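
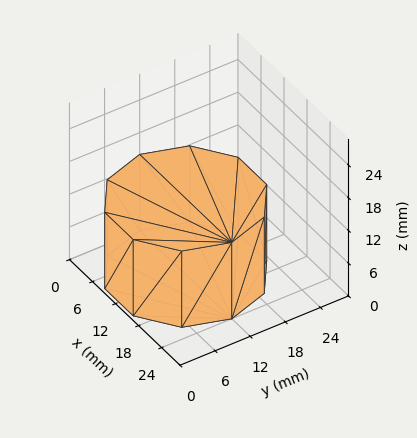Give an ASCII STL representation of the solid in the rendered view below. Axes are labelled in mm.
Reading the render: the shape is a regular 10-sided prism (a cylinder approximated with 10 flat sides), circumscribed radius ≈ 12 mm, height ≈ 14 mm (dimensions read to the nearest mm from the axis ticks). For the STL, each face is triangulated and given an outward normal.

solid part
  facet normal 0.0000 0.0000 -1.0000
    outer loop
      vertex 15.71 23.41 0.00
      vertex 21.71 19.05 0.00
      vertex 24.00 12.00 0.00
    endloop
  endfacet
  facet normal 0.0000 0.0000 -1.0000
    outer loop
      vertex 8.29 23.41 0.00
      vertex 15.71 23.41 0.00
      vertex 24.00 12.00 0.00
    endloop
  endfacet
  facet normal 0.0000 0.0000 -1.0000
    outer loop
      vertex 2.29 19.05 0.00
      vertex 8.29 23.41 0.00
      vertex 24.00 12.00 0.00
    endloop
  endfacet
  facet normal 0.0000 0.0000 -1.0000
    outer loop
      vertex 0.00 12.00 0.00
      vertex 2.29 19.05 0.00
      vertex 24.00 12.00 0.00
    endloop
  endfacet
  facet normal 0.0000 0.0000 -1.0000
    outer loop
      vertex 2.29 4.95 0.00
      vertex 0.00 12.00 0.00
      vertex 24.00 12.00 0.00
    endloop
  endfacet
  facet normal 0.0000 0.0000 -1.0000
    outer loop
      vertex 8.29 0.59 0.00
      vertex 2.29 4.95 0.00
      vertex 24.00 12.00 0.00
    endloop
  endfacet
  facet normal 0.0000 0.0000 -1.0000
    outer loop
      vertex 15.71 0.59 0.00
      vertex 8.29 0.59 0.00
      vertex 24.00 12.00 0.00
    endloop
  endfacet
  facet normal 0.0000 0.0000 -1.0000
    outer loop
      vertex 21.71 4.95 0.00
      vertex 15.71 0.59 0.00
      vertex 24.00 12.00 0.00
    endloop
  endfacet
  facet normal 0.0000 0.0000 1.0000
    outer loop
      vertex 24.00 12.00 14.00
      vertex 21.71 19.05 14.00
      vertex 15.71 23.41 14.00
    endloop
  endfacet
  facet normal 0.0000 0.0000 1.0000
    outer loop
      vertex 24.00 12.00 14.00
      vertex 15.71 23.41 14.00
      vertex 8.29 23.41 14.00
    endloop
  endfacet
  facet normal 0.0000 0.0000 1.0000
    outer loop
      vertex 24.00 12.00 14.00
      vertex 8.29 23.41 14.00
      vertex 2.29 19.05 14.00
    endloop
  endfacet
  facet normal 0.0000 0.0000 1.0000
    outer loop
      vertex 24.00 12.00 14.00
      vertex 2.29 19.05 14.00
      vertex 0.00 12.00 14.00
    endloop
  endfacet
  facet normal 0.0000 0.0000 1.0000
    outer loop
      vertex 24.00 12.00 14.00
      vertex 0.00 12.00 14.00
      vertex 2.29 4.95 14.00
    endloop
  endfacet
  facet normal 0.0000 0.0000 1.0000
    outer loop
      vertex 24.00 12.00 14.00
      vertex 2.29 4.95 14.00
      vertex 8.29 0.59 14.00
    endloop
  endfacet
  facet normal 0.0000 0.0000 1.0000
    outer loop
      vertex 24.00 12.00 14.00
      vertex 8.29 0.59 14.00
      vertex 15.71 0.59 14.00
    endloop
  endfacet
  facet normal 0.0000 0.0000 1.0000
    outer loop
      vertex 24.00 12.00 14.00
      vertex 15.71 0.59 14.00
      vertex 21.71 4.95 14.00
    endloop
  endfacet
  facet normal 0.9511 0.3089 0.0000
    outer loop
      vertex 24.00 12.00 0.00
      vertex 21.71 19.05 0.00
      vertex 21.71 19.05 14.00
    endloop
  endfacet
  facet normal 0.9511 0.3089 0.0000
    outer loop
      vertex 24.00 12.00 0.00
      vertex 21.71 19.05 14.00
      vertex 24.00 12.00 14.00
    endloop
  endfacet
  facet normal 0.5879 0.8090 0.0000
    outer loop
      vertex 21.71 19.05 0.00
      vertex 15.71 23.41 0.00
      vertex 15.71 23.41 14.00
    endloop
  endfacet
  facet normal 0.5879 0.8090 0.0000
    outer loop
      vertex 21.71 19.05 0.00
      vertex 15.71 23.41 14.00
      vertex 21.71 19.05 14.00
    endloop
  endfacet
  facet normal 0.0000 1.0000 0.0000
    outer loop
      vertex 15.71 23.41 0.00
      vertex 8.29 23.41 0.00
      vertex 8.29 23.41 14.00
    endloop
  endfacet
  facet normal 0.0000 1.0000 0.0000
    outer loop
      vertex 15.71 23.41 0.00
      vertex 8.29 23.41 14.00
      vertex 15.71 23.41 14.00
    endloop
  endfacet
  facet normal -0.5879 0.8090 0.0000
    outer loop
      vertex 8.29 23.41 0.00
      vertex 2.29 19.05 0.00
      vertex 2.29 19.05 14.00
    endloop
  endfacet
  facet normal -0.5879 0.8090 0.0000
    outer loop
      vertex 8.29 23.41 0.00
      vertex 2.29 19.05 14.00
      vertex 8.29 23.41 14.00
    endloop
  endfacet
  facet normal -0.9511 0.3089 0.0000
    outer loop
      vertex 2.29 19.05 0.00
      vertex 0.00 12.00 0.00
      vertex 0.00 12.00 14.00
    endloop
  endfacet
  facet normal -0.9511 0.3089 0.0000
    outer loop
      vertex 2.29 19.05 0.00
      vertex 0.00 12.00 14.00
      vertex 2.29 19.05 14.00
    endloop
  endfacet
  facet normal -0.9511 -0.3089 0.0000
    outer loop
      vertex 0.00 12.00 0.00
      vertex 2.29 4.95 0.00
      vertex 2.29 4.95 14.00
    endloop
  endfacet
  facet normal -0.9511 -0.3089 0.0000
    outer loop
      vertex 0.00 12.00 0.00
      vertex 2.29 4.95 14.00
      vertex 0.00 12.00 14.00
    endloop
  endfacet
  facet normal -0.5879 -0.8090 0.0000
    outer loop
      vertex 2.29 4.95 0.00
      vertex 8.29 0.59 0.00
      vertex 8.29 0.59 14.00
    endloop
  endfacet
  facet normal -0.5879 -0.8090 0.0000
    outer loop
      vertex 2.29 4.95 0.00
      vertex 8.29 0.59 14.00
      vertex 2.29 4.95 14.00
    endloop
  endfacet
  facet normal 0.0000 -1.0000 0.0000
    outer loop
      vertex 8.29 0.59 0.00
      vertex 15.71 0.59 0.00
      vertex 15.71 0.59 14.00
    endloop
  endfacet
  facet normal 0.0000 -1.0000 0.0000
    outer loop
      vertex 8.29 0.59 0.00
      vertex 15.71 0.59 14.00
      vertex 8.29 0.59 14.00
    endloop
  endfacet
  facet normal 0.5879 -0.8090 0.0000
    outer loop
      vertex 15.71 0.59 0.00
      vertex 21.71 4.95 0.00
      vertex 21.71 4.95 14.00
    endloop
  endfacet
  facet normal 0.5879 -0.8090 0.0000
    outer loop
      vertex 15.71 0.59 0.00
      vertex 21.71 4.95 14.00
      vertex 15.71 0.59 14.00
    endloop
  endfacet
  facet normal 0.9511 -0.3089 0.0000
    outer loop
      vertex 21.71 4.95 0.00
      vertex 24.00 12.00 0.00
      vertex 24.00 12.00 14.00
    endloop
  endfacet
  facet normal 0.9511 -0.3089 0.0000
    outer loop
      vertex 21.71 4.95 0.00
      vertex 24.00 12.00 14.00
      vertex 21.71 4.95 14.00
    endloop
  endfacet
endsolid part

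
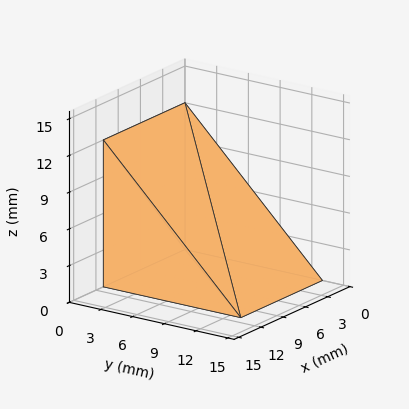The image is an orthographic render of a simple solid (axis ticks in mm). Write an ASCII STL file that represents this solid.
Reading the render: the shape is a wedge (ramp): 11 × 13 mm base, rising to 12 mm along the y=0 edge and sloping linearly to z=0 at y=13 (dimensions read to the nearest mm from the axis ticks). For the STL, each face is triangulated and given an outward normal.

solid part
  facet normal 0.0000 0.0000 -1.0000
    outer loop
      vertex 11.000 13.000 0.000
      vertex 11.000 0.000 0.000
      vertex 0.000 0.000 0.000
    endloop
  endfacet
  facet normal 0.0000 0.0000 -1.0000
    outer loop
      vertex 0.000 13.000 0.000
      vertex 11.000 13.000 0.000
      vertex 0.000 0.000 0.000
    endloop
  endfacet
  facet normal 0.0000 -1.0000 0.0000
    outer loop
      vertex 0.000 0.000 0.000
      vertex 11.000 0.000 0.000
      vertex 11.000 0.000 12.000
    endloop
  endfacet
  facet normal 0.0000 -1.0000 0.0000
    outer loop
      vertex 0.000 0.000 0.000
      vertex 11.000 0.000 12.000
      vertex 0.000 0.000 12.000
    endloop
  endfacet
  facet normal 0.0000 0.6783 0.7348
    outer loop
      vertex 0.000 0.000 12.000
      vertex 11.000 0.000 12.000
      vertex 11.000 13.000 0.000
    endloop
  endfacet
  facet normal 0.0000 0.6783 0.7348
    outer loop
      vertex 0.000 0.000 12.000
      vertex 11.000 13.000 0.000
      vertex 0.000 13.000 0.000
    endloop
  endfacet
  facet normal -1.0000 0.0000 0.0000
    outer loop
      vertex 0.000 0.000 12.000
      vertex 0.000 13.000 0.000
      vertex 0.000 0.000 0.000
    endloop
  endfacet
  facet normal 1.0000 0.0000 0.0000
    outer loop
      vertex 11.000 0.000 0.000
      vertex 11.000 13.000 0.000
      vertex 11.000 0.000 12.000
    endloop
  endfacet
endsolid part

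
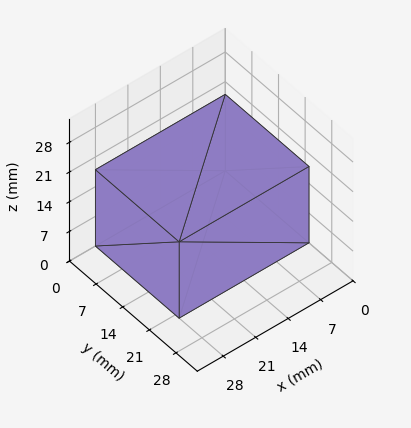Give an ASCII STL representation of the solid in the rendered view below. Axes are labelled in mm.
Reading the render: the shape is a rectangular box, roughly 28 × 22 mm footprint and 18 mm tall (dimensions read to the nearest mm from the axis ticks). For the STL, each face is triangulated and given an outward normal.

solid part
  facet normal 0.0000 0.0000 -1.0000
    outer loop
      vertex 28.0 22.0 0.0
      vertex 28.0 0.0 0.0
      vertex 0.0 0.0 0.0
    endloop
  endfacet
  facet normal 0.0000 0.0000 -1.0000
    outer loop
      vertex 0.0 22.0 0.0
      vertex 28.0 22.0 0.0
      vertex 0.0 0.0 0.0
    endloop
  endfacet
  facet normal 0.0000 0.0000 1.0000
    outer loop
      vertex 0.0 0.0 18.0
      vertex 28.0 0.0 18.0
      vertex 28.0 22.0 18.0
    endloop
  endfacet
  facet normal 0.0000 0.0000 1.0000
    outer loop
      vertex 0.0 0.0 18.0
      vertex 28.0 22.0 18.0
      vertex 0.0 22.0 18.0
    endloop
  endfacet
  facet normal 0.0000 -1.0000 0.0000
    outer loop
      vertex 0.0 0.0 0.0
      vertex 28.0 0.0 0.0
      vertex 28.0 0.0 18.0
    endloop
  endfacet
  facet normal 0.0000 -1.0000 0.0000
    outer loop
      vertex 0.0 0.0 0.0
      vertex 28.0 0.0 18.0
      vertex 0.0 0.0 18.0
    endloop
  endfacet
  facet normal 0.0000 1.0000 0.0000
    outer loop
      vertex 28.0 22.0 18.0
      vertex 28.0 22.0 0.0
      vertex 0.0 22.0 0.0
    endloop
  endfacet
  facet normal 0.0000 1.0000 0.0000
    outer loop
      vertex 0.0 22.0 18.0
      vertex 28.0 22.0 18.0
      vertex 0.0 22.0 0.0
    endloop
  endfacet
  facet normal -1.0000 0.0000 0.0000
    outer loop
      vertex 0.0 22.0 18.0
      vertex 0.0 22.0 0.0
      vertex 0.0 0.0 0.0
    endloop
  endfacet
  facet normal -1.0000 0.0000 0.0000
    outer loop
      vertex 0.0 0.0 18.0
      vertex 0.0 22.0 18.0
      vertex 0.0 0.0 0.0
    endloop
  endfacet
  facet normal 1.0000 0.0000 0.0000
    outer loop
      vertex 28.0 0.0 0.0
      vertex 28.0 22.0 0.0
      vertex 28.0 22.0 18.0
    endloop
  endfacet
  facet normal 1.0000 0.0000 0.0000
    outer loop
      vertex 28.0 0.0 0.0
      vertex 28.0 22.0 18.0
      vertex 28.0 0.0 18.0
    endloop
  endfacet
endsolid part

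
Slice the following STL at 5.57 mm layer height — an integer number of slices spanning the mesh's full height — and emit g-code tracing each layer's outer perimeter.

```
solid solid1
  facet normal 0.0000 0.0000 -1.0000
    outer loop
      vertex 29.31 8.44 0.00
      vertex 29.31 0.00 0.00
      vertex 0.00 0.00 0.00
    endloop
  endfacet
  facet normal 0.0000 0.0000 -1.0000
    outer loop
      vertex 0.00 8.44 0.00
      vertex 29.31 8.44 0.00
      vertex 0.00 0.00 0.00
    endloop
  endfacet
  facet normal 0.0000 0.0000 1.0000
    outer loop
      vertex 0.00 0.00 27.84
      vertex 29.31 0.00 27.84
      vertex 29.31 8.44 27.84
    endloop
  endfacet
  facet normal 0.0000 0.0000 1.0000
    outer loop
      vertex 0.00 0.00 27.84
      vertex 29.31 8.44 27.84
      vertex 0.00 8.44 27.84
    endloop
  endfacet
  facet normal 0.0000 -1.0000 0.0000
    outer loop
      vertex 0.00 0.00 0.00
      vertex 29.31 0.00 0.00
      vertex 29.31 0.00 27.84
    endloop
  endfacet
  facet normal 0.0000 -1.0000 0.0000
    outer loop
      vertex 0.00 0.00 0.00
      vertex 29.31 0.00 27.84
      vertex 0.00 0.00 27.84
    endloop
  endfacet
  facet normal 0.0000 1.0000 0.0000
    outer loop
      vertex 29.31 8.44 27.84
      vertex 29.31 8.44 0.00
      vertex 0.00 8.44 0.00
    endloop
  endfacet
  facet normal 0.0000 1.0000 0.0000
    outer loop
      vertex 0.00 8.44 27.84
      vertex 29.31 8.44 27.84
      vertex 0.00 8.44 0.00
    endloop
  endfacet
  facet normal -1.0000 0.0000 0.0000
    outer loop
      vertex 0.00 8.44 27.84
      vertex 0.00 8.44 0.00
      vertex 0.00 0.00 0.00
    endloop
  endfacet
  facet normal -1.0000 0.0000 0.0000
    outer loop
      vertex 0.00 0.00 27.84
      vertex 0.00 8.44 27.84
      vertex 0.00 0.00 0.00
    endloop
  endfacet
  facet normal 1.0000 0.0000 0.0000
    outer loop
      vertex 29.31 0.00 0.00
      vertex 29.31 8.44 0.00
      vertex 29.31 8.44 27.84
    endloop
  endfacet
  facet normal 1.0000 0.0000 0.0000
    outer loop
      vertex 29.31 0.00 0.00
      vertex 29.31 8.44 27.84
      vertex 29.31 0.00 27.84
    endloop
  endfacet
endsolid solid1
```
; perimeter-only toolpath
G21 ; units = mm
G90 ; absolute positioning
G28 ; home
; layer 1
G0 Z5.57
G0 X0.00 Y0.00
G1 X29.31 Y0.00
G1 X29.31 Y8.44
G1 X0.00 Y8.44
G1 X0.00 Y0.00
; layer 2
G0 Z11.14
G0 X0.00 Y0.00
G1 X29.31 Y0.00
G1 X29.31 Y8.44
G1 X0.00 Y8.44
G1 X0.00 Y0.00
; layer 3
G0 Z16.70
G0 X0.00 Y0.00
G1 X29.31 Y0.00
G1 X29.31 Y8.44
G1 X0.00 Y8.44
G1 X0.00 Y0.00
; layer 4
G0 Z22.27
G0 X0.00 Y0.00
G1 X29.31 Y0.00
G1 X29.31 Y8.44
G1 X0.00 Y8.44
G1 X0.00 Y0.00
; layer 5
G0 Z27.84
G0 X0.00 Y0.00
G1 X29.31 Y0.00
G1 X29.31 Y8.44
G1 X0.00 Y8.44
G1 X0.00 Y0.00
M2 ; end

The solid is a rectangular box, roughly 29.3 × 8.44 mm footprint and 27.8 mm tall. Slicing at Δz = 5.57 mm — 5 equal slices spanning the solid's height, so layer i sits at z = i·h/5 — gives 5 non-empty perimeters. Each is a 4-segment closed polygon; G0 lifts to the layer z and rapids to the start vertex, then G1 traces the edges.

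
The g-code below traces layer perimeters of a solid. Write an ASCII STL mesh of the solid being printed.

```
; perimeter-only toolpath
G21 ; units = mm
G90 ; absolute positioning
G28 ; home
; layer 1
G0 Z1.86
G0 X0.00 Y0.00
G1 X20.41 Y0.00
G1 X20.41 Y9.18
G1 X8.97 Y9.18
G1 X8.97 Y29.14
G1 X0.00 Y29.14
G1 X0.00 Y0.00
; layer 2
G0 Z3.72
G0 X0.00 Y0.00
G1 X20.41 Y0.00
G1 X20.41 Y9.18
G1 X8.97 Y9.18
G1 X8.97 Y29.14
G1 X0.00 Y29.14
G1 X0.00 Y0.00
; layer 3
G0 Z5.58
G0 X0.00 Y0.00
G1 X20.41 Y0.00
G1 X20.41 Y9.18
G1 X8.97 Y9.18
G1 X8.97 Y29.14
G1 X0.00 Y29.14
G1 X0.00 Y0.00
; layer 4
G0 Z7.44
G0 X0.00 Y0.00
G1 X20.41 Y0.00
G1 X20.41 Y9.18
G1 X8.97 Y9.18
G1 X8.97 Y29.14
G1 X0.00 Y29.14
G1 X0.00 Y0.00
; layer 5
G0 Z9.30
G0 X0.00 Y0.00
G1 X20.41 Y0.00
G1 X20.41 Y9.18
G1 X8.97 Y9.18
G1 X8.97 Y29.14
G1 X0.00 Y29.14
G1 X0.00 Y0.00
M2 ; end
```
solid part
  facet normal 0.0000 0.0000 -1.0000
    outer loop
      vertex 20.41 9.18 0.00
      vertex 20.41 0.00 0.00
      vertex 0.00 0.00 0.00
    endloop
  endfacet
  facet normal 0.0000 0.0000 -1.0000
    outer loop
      vertex 8.97 9.18 0.00
      vertex 20.41 9.18 0.00
      vertex 0.00 0.00 0.00
    endloop
  endfacet
  facet normal 0.0000 0.0000 -1.0000
    outer loop
      vertex 8.97 29.14 0.00
      vertex 8.97 9.18 0.00
      vertex 0.00 0.00 0.00
    endloop
  endfacet
  facet normal 0.0000 0.0000 -1.0000
    outer loop
      vertex 0.00 29.14 0.00
      vertex 8.97 29.14 0.00
      vertex 0.00 0.00 0.00
    endloop
  endfacet
  facet normal 0.0000 0.0000 1.0000
    outer loop
      vertex 0.00 0.00 9.30
      vertex 20.41 0.00 9.30
      vertex 20.41 9.18 9.30
    endloop
  endfacet
  facet normal 0.0000 0.0000 1.0000
    outer loop
      vertex 0.00 0.00 9.30
      vertex 20.41 9.18 9.30
      vertex 8.97 9.18 9.30
    endloop
  endfacet
  facet normal 0.0000 0.0000 1.0000
    outer loop
      vertex 0.00 0.00 9.30
      vertex 8.97 9.18 9.30
      vertex 8.97 29.14 9.30
    endloop
  endfacet
  facet normal 0.0000 0.0000 1.0000
    outer loop
      vertex 0.00 0.00 9.30
      vertex 8.97 29.14 9.30
      vertex 0.00 29.14 9.30
    endloop
  endfacet
  facet normal 0.0000 -1.0000 0.0000
    outer loop
      vertex 0.00 0.00 0.00
      vertex 20.41 0.00 0.00
      vertex 20.41 0.00 9.30
    endloop
  endfacet
  facet normal 0.0000 -1.0000 0.0000
    outer loop
      vertex 0.00 0.00 0.00
      vertex 20.41 0.00 9.30
      vertex 0.00 0.00 9.30
    endloop
  endfacet
  facet normal 1.0000 0.0000 0.0000
    outer loop
      vertex 20.41 0.00 0.00
      vertex 20.41 9.18 0.00
      vertex 20.41 9.18 9.30
    endloop
  endfacet
  facet normal 1.0000 0.0000 0.0000
    outer loop
      vertex 20.41 0.00 0.00
      vertex 20.41 9.18 9.30
      vertex 20.41 0.00 9.30
    endloop
  endfacet
  facet normal 0.0000 1.0000 0.0000
    outer loop
      vertex 20.41 9.18 0.00
      vertex 8.97 9.18 0.00
      vertex 8.97 9.18 9.30
    endloop
  endfacet
  facet normal 0.0000 1.0000 0.0000
    outer loop
      vertex 20.41 9.18 0.00
      vertex 8.97 9.18 9.30
      vertex 20.41 9.18 9.30
    endloop
  endfacet
  facet normal 1.0000 0.0000 0.0000
    outer loop
      vertex 8.97 9.18 0.00
      vertex 8.97 29.14 0.00
      vertex 8.97 29.14 9.30
    endloop
  endfacet
  facet normal 1.0000 0.0000 0.0000
    outer loop
      vertex 8.97 9.18 0.00
      vertex 8.97 29.14 9.30
      vertex 8.97 9.18 9.30
    endloop
  endfacet
  facet normal 0.0000 1.0000 0.0000
    outer loop
      vertex 8.97 29.14 0.00
      vertex 0.00 29.14 0.00
      vertex 0.00 29.14 9.30
    endloop
  endfacet
  facet normal 0.0000 1.0000 0.0000
    outer loop
      vertex 8.97 29.14 0.00
      vertex 0.00 29.14 9.30
      vertex 8.97 29.14 9.30
    endloop
  endfacet
  facet normal -1.0000 0.0000 0.0000
    outer loop
      vertex 0.00 29.14 0.00
      vertex 0.00 0.00 0.00
      vertex 0.00 0.00 9.30
    endloop
  endfacet
  facet normal -1.0000 0.0000 0.0000
    outer loop
      vertex 0.00 29.14 0.00
      vertex 0.00 0.00 9.30
      vertex 0.00 29.14 9.30
    endloop
  endfacet
endsolid part

The G0 Z moves step by Δz≈1.86 mm. Every layer's G1 loop is the same polygon, so the solid is a straight extrusion of it from z=0 to z≈9.3. Closing with flat bottom and top caps and triangulating gives 20 facets — an L-shaped prism: outer 20.4 × 29.1 mm, arm thicknesses ≈ 9.18 mm (horizontal) and 8.97 mm (vertical), extruded 9.3 mm in z.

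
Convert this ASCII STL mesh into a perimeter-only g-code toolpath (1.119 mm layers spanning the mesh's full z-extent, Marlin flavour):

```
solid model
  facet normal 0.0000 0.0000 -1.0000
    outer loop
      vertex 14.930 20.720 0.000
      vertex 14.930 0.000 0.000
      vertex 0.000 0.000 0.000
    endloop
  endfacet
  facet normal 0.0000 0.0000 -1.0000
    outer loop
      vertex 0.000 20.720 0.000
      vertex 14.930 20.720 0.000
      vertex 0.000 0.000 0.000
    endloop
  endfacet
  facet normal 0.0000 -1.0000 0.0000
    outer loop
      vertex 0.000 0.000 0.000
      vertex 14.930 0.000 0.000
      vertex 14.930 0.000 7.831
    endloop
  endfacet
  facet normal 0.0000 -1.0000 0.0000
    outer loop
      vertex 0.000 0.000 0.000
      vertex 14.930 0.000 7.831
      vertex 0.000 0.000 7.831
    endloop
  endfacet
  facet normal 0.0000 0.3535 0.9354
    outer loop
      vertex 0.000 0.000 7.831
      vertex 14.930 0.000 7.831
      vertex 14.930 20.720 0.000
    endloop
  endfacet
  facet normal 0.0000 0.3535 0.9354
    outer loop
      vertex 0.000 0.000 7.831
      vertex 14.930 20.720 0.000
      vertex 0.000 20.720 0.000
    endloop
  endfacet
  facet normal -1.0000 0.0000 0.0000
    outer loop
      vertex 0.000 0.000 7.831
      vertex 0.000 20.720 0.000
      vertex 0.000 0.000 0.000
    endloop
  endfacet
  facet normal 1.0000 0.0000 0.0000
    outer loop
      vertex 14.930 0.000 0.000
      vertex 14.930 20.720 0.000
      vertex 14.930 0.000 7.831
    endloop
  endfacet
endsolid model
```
; perimeter-only toolpath
G21 ; units = mm
G90 ; absolute positioning
G28 ; home
; layer 1
G0 Z1.119
G0 X0.000 Y0.000
G1 X14.930 Y0.000
G1 X14.930 Y17.760
G1 X0.000 Y17.760
G1 X0.000 Y0.000
; layer 2
G0 Z2.237
G0 X0.000 Y0.000
G1 X14.930 Y0.000
G1 X14.930 Y14.800
G1 X0.000 Y14.800
G1 X0.000 Y0.000
; layer 3
G0 Z3.356
G0 X0.000 Y0.000
G1 X14.930 Y0.000
G1 X14.930 Y11.840
G1 X0.000 Y11.840
G1 X0.000 Y0.000
; layer 4
G0 Z4.475
G0 X0.000 Y0.000
G1 X14.930 Y0.000
G1 X14.930 Y8.880
G1 X0.000 Y8.880
G1 X0.000 Y0.000
; layer 5
G0 Z5.594
G0 X0.000 Y0.000
G1 X14.930 Y0.000
G1 X14.930 Y5.920
G1 X0.000 Y5.920
G1 X0.000 Y0.000
; layer 6
G0 Z6.712
G0 X0.000 Y0.000
G1 X14.930 Y0.000
G1 X14.930 Y2.960
G1 X0.000 Y2.960
G1 X0.000 Y0.000
M2 ; end

The solid is a wedge (ramp): 14.9 × 20.7 mm base, rising to 7.83 mm along the y=0 edge and sloping linearly to z=0 at y=20.7. Slicing at Δz = 1.119 mm — 7 equal slices spanning the solid's height, so layer i sits at z = i·h/7 — gives 6 non-empty perimeters. Each is a 4-segment closed polygon; G0 lifts to the layer z and rapids to the start vertex, then G1 traces the edges. The cross-section shrinks linearly with z (the slice at the apex is degenerate and omitted).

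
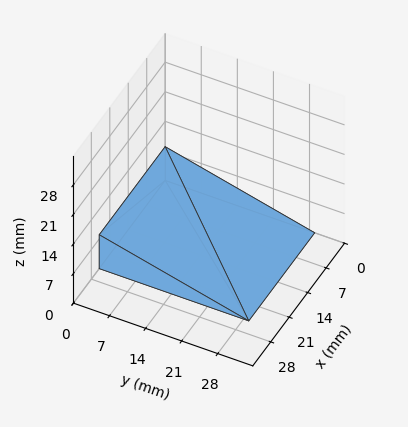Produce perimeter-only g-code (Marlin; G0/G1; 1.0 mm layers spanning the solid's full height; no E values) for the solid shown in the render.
Reading the render: the shape is a wedge (ramp): 25 × 29 mm base, rising to 8 mm along the y=0 edge and sloping linearly to z=0 at y=29 (dimensions read to the nearest mm from the axis ticks). For the g-code, the solid's height is divided into equal slices at the stated Δz and each level perimeter traced with G1 moves after a G0 lift.

; perimeter-only toolpath
G21 ; units = mm
G90 ; absolute positioning
G28 ; home
; layer 1
G0 Z1.0
G0 X0.0 Y0.0
G1 X25.0 Y0.0
G1 X25.0 Y25.4
G1 X0.0 Y25.4
G1 X0.0 Y0.0
; layer 2
G0 Z2.0
G0 X0.0 Y0.0
G1 X25.0 Y0.0
G1 X25.0 Y21.8
G1 X0.0 Y21.8
G1 X0.0 Y0.0
; layer 3
G0 Z3.0
G0 X0.0 Y0.0
G1 X25.0 Y0.0
G1 X25.0 Y18.1
G1 X0.0 Y18.1
G1 X0.0 Y0.0
; layer 4
G0 Z4.0
G0 X0.0 Y0.0
G1 X25.0 Y0.0
G1 X25.0 Y14.5
G1 X0.0 Y14.5
G1 X0.0 Y0.0
; layer 5
G0 Z5.0
G0 X0.0 Y0.0
G1 X25.0 Y0.0
G1 X25.0 Y10.9
G1 X0.0 Y10.9
G1 X0.0 Y0.0
; layer 6
G0 Z6.0
G0 X0.0 Y0.0
G1 X25.0 Y0.0
G1 X25.0 Y7.2
G1 X0.0 Y7.2
G1 X0.0 Y0.0
; layer 7
G0 Z7.0
G0 X0.0 Y0.0
G1 X25.0 Y0.0
G1 X25.0 Y3.6
G1 X0.0 Y3.6
G1 X0.0 Y0.0
M2 ; end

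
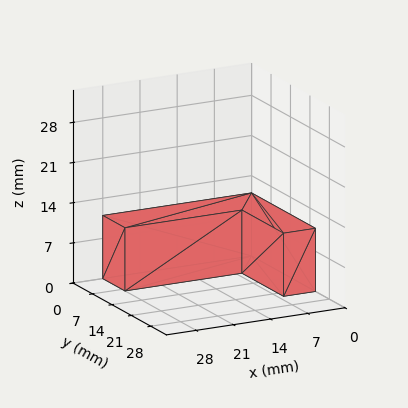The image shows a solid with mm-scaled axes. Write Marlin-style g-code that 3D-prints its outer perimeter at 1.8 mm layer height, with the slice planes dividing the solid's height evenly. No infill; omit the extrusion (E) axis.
Reading the render: the shape is an L-shaped prism: outer 28 × 23 mm, arm thicknesses ≈ 8 mm (horizontal) and 6 mm (vertical), extruded 11 mm in z (dimensions read to the nearest mm from the axis ticks). For the g-code, the solid's height is divided into equal slices at the stated Δz and each level perimeter traced with G1 moves after a G0 lift.

; perimeter-only toolpath
G21 ; units = mm
G90 ; absolute positioning
G28 ; home
; layer 1
G0 Z1.8
G0 X0.0 Y0.0
G1 X28.0 Y0.0
G1 X28.0 Y8.0
G1 X6.0 Y8.0
G1 X6.0 Y23.0
G1 X0.0 Y23.0
G1 X0.0 Y0.0
; layer 2
G0 Z3.7
G0 X0.0 Y0.0
G1 X28.0 Y0.0
G1 X28.0 Y8.0
G1 X6.0 Y8.0
G1 X6.0 Y23.0
G1 X0.0 Y23.0
G1 X0.0 Y0.0
; layer 3
G0 Z5.5
G0 X0.0 Y0.0
G1 X28.0 Y0.0
G1 X28.0 Y8.0
G1 X6.0 Y8.0
G1 X6.0 Y23.0
G1 X0.0 Y23.0
G1 X0.0 Y0.0
; layer 4
G0 Z7.3
G0 X0.0 Y0.0
G1 X28.0 Y0.0
G1 X28.0 Y8.0
G1 X6.0 Y8.0
G1 X6.0 Y23.0
G1 X0.0 Y23.0
G1 X0.0 Y0.0
; layer 5
G0 Z9.2
G0 X0.0 Y0.0
G1 X28.0 Y0.0
G1 X28.0 Y8.0
G1 X6.0 Y8.0
G1 X6.0 Y23.0
G1 X0.0 Y23.0
G1 X0.0 Y0.0
; layer 6
G0 Z11.0
G0 X0.0 Y0.0
G1 X28.0 Y0.0
G1 X28.0 Y8.0
G1 X6.0 Y8.0
G1 X6.0 Y23.0
G1 X0.0 Y23.0
G1 X0.0 Y0.0
M2 ; end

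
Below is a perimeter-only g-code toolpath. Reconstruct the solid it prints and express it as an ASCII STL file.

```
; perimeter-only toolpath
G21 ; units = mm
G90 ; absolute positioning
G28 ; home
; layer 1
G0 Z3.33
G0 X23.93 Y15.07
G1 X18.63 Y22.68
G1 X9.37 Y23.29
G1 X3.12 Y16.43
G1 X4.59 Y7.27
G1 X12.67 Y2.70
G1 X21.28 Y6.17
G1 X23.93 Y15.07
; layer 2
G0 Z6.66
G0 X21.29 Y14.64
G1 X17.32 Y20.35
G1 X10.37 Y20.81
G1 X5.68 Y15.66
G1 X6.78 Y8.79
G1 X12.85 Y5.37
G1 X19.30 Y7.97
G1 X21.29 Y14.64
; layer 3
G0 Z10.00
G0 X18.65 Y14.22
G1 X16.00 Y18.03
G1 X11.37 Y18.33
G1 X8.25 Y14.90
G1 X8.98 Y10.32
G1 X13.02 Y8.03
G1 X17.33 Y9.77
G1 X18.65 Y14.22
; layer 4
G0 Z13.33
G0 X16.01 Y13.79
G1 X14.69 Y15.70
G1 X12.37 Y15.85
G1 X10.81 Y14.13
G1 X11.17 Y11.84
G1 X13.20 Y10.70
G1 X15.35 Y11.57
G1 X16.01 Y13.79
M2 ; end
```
solid part
  facet normal 0.0000 0.0000 -1.0000
    outer loop
      vertex 8.37 25.77 0.00
      vertex 19.95 25.01 0.00
      vertex 26.57 15.49 0.00
    endloop
  endfacet
  facet normal 0.0000 0.0000 -1.0000
    outer loop
      vertex 0.56 17.19 0.00
      vertex 8.37 25.77 0.00
      vertex 26.57 15.49 0.00
    endloop
  endfacet
  facet normal 0.0000 0.0000 -1.0000
    outer loop
      vertex 2.39 5.74 0.00
      vertex 0.56 17.19 0.00
      vertex 26.57 15.49 0.00
    endloop
  endfacet
  facet normal 0.0000 0.0000 -1.0000
    outer loop
      vertex 12.50 0.03 0.00
      vertex 2.39 5.74 0.00
      vertex 26.57 15.49 0.00
    endloop
  endfacet
  facet normal 0.0000 0.0000 -1.0000
    outer loop
      vertex 23.26 4.37 0.00
      vertex 12.50 0.03 0.00
      vertex 26.57 15.49 0.00
    endloop
  endfacet
  facet normal 0.6653 0.4626 0.5860
    outer loop
      vertex 26.57 15.49 0.00
      vertex 19.95 25.01 0.00
      vertex 13.37 13.37 16.66
    endloop
  endfacet
  facet normal 0.0531 0.8086 0.5859
    outer loop
      vertex 19.95 25.01 0.00
      vertex 8.37 25.77 0.00
      vertex 13.37 13.37 16.66
    endloop
  endfacet
  facet normal -0.5993 0.5455 0.5859
    outer loop
      vertex 8.37 25.77 0.00
      vertex 0.56 17.19 0.00
      vertex 13.37 13.37 16.66
    endloop
  endfacet
  facet normal -0.8002 -0.1279 0.5859
    outer loop
      vertex 0.56 17.19 0.00
      vertex 2.39 5.74 0.00
      vertex 13.37 13.37 16.66
    endloop
  endfacet
  facet normal -0.3985 -0.7057 0.5858
    outer loop
      vertex 2.39 5.74 0.00
      vertex 12.50 0.03 0.00
      vertex 13.37 13.37 16.66
    endloop
  endfacet
  facet normal 0.3031 -0.7515 0.5859
    outer loop
      vertex 12.50 0.03 0.00
      vertex 23.26 4.37 0.00
      vertex 13.37 13.37 16.66
    endloop
  endfacet
  facet normal 0.7767 -0.2312 0.5860
    outer loop
      vertex 23.26 4.37 0.00
      vertex 26.57 15.49 0.00
      vertex 13.37 13.37 16.66
    endloop
  endfacet
endsolid part

The G0 Z moves step by Δz≈3.33 mm. The G1 loops shrink linearly with z, so the solid tapers from its base footprint up to z≈16.7. Closing with a flat bottom cap and the tapered top and triangulating gives 12 facets — a regular 7-sided pyramid, base circumscribed radius ≈ 13.4 mm, apex at z ≈ 16.7 mm.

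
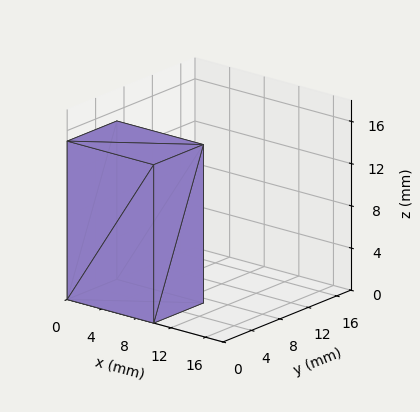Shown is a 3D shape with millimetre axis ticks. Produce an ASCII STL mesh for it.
Reading the render: the shape is a rectangular box, roughly 10 × 7 mm footprint and 15 mm tall (dimensions read to the nearest mm from the axis ticks). For the STL, each face is triangulated and given an outward normal.

solid part
  facet normal 0.0000 0.0000 -1.0000
    outer loop
      vertex 10.00 7.00 0.00
      vertex 10.00 0.00 0.00
      vertex 0.00 0.00 0.00
    endloop
  endfacet
  facet normal 0.0000 0.0000 -1.0000
    outer loop
      vertex 0.00 7.00 0.00
      vertex 10.00 7.00 0.00
      vertex 0.00 0.00 0.00
    endloop
  endfacet
  facet normal 0.0000 0.0000 1.0000
    outer loop
      vertex 0.00 0.00 15.00
      vertex 10.00 0.00 15.00
      vertex 10.00 7.00 15.00
    endloop
  endfacet
  facet normal 0.0000 0.0000 1.0000
    outer loop
      vertex 0.00 0.00 15.00
      vertex 10.00 7.00 15.00
      vertex 0.00 7.00 15.00
    endloop
  endfacet
  facet normal 0.0000 -1.0000 0.0000
    outer loop
      vertex 0.00 0.00 0.00
      vertex 10.00 0.00 0.00
      vertex 10.00 0.00 15.00
    endloop
  endfacet
  facet normal 0.0000 -1.0000 0.0000
    outer loop
      vertex 0.00 0.00 0.00
      vertex 10.00 0.00 15.00
      vertex 0.00 0.00 15.00
    endloop
  endfacet
  facet normal 0.0000 1.0000 0.0000
    outer loop
      vertex 10.00 7.00 15.00
      vertex 10.00 7.00 0.00
      vertex 0.00 7.00 0.00
    endloop
  endfacet
  facet normal 0.0000 1.0000 0.0000
    outer loop
      vertex 0.00 7.00 15.00
      vertex 10.00 7.00 15.00
      vertex 0.00 7.00 0.00
    endloop
  endfacet
  facet normal -1.0000 0.0000 0.0000
    outer loop
      vertex 0.00 7.00 15.00
      vertex 0.00 7.00 0.00
      vertex 0.00 0.00 0.00
    endloop
  endfacet
  facet normal -1.0000 0.0000 0.0000
    outer loop
      vertex 0.00 0.00 15.00
      vertex 0.00 7.00 15.00
      vertex 0.00 0.00 0.00
    endloop
  endfacet
  facet normal 1.0000 0.0000 0.0000
    outer loop
      vertex 10.00 0.00 0.00
      vertex 10.00 7.00 0.00
      vertex 10.00 7.00 15.00
    endloop
  endfacet
  facet normal 1.0000 0.0000 0.0000
    outer loop
      vertex 10.00 0.00 0.00
      vertex 10.00 7.00 15.00
      vertex 10.00 0.00 15.00
    endloop
  endfacet
endsolid part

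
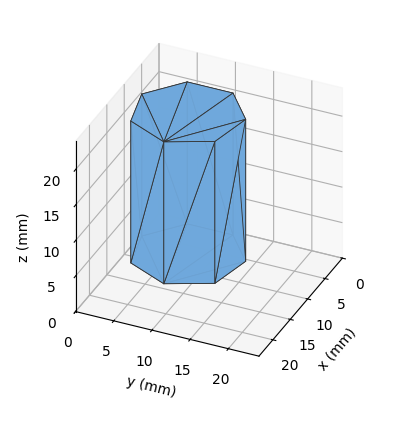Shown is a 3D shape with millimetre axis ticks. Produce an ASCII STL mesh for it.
Reading the render: the shape is a regular 7-sided prism (a cylinder approximated with 7 flat sides), circumscribed radius ≈ 7 mm, height ≈ 20 mm (dimensions read to the nearest mm from the axis ticks). For the STL, each face is triangulated and given an outward normal.

solid part
  facet normal 0.0000 0.0000 -1.0000
    outer loop
      vertex 5.4 13.8 0.0
      vertex 11.4 12.5 0.0
      vertex 14.0 7.0 0.0
    endloop
  endfacet
  facet normal 0.0000 0.0000 -1.0000
    outer loop
      vertex 0.7 10.0 0.0
      vertex 5.4 13.8 0.0
      vertex 14.0 7.0 0.0
    endloop
  endfacet
  facet normal 0.0000 0.0000 -1.0000
    outer loop
      vertex 0.7 4.0 0.0
      vertex 0.7 10.0 0.0
      vertex 14.0 7.0 0.0
    endloop
  endfacet
  facet normal 0.0000 0.0000 -1.0000
    outer loop
      vertex 5.4 0.2 0.0
      vertex 0.7 4.0 0.0
      vertex 14.0 7.0 0.0
    endloop
  endfacet
  facet normal 0.0000 0.0000 -1.0000
    outer loop
      vertex 11.4 1.5 0.0
      vertex 5.4 0.2 0.0
      vertex 14.0 7.0 0.0
    endloop
  endfacet
  facet normal 0.0000 0.0000 1.0000
    outer loop
      vertex 14.0 7.0 20.0
      vertex 11.4 12.5 20.0
      vertex 5.4 13.8 20.0
    endloop
  endfacet
  facet normal 0.0000 0.0000 1.0000
    outer loop
      vertex 14.0 7.0 20.0
      vertex 5.4 13.8 20.0
      vertex 0.7 10.0 20.0
    endloop
  endfacet
  facet normal 0.0000 0.0000 1.0000
    outer loop
      vertex 14.0 7.0 20.0
      vertex 0.7 10.0 20.0
      vertex 0.7 4.0 20.0
    endloop
  endfacet
  facet normal 0.0000 0.0000 1.0000
    outer loop
      vertex 14.0 7.0 20.0
      vertex 0.7 4.0 20.0
      vertex 5.4 0.2 20.0
    endloop
  endfacet
  facet normal 0.0000 0.0000 1.0000
    outer loop
      vertex 14.0 7.0 20.0
      vertex 5.4 0.2 20.0
      vertex 11.4 1.5 20.0
    endloop
  endfacet
  facet normal 0.9041 0.4274 0.0000
    outer loop
      vertex 14.0 7.0 0.0
      vertex 11.4 12.5 0.0
      vertex 11.4 12.5 20.0
    endloop
  endfacet
  facet normal 0.9041 0.4274 0.0000
    outer loop
      vertex 14.0 7.0 0.0
      vertex 11.4 12.5 20.0
      vertex 14.0 7.0 20.0
    endloop
  endfacet
  facet normal 0.2118 0.9773 0.0000
    outer loop
      vertex 11.4 12.5 0.0
      vertex 5.4 13.8 0.0
      vertex 5.4 13.8 20.0
    endloop
  endfacet
  facet normal 0.2118 0.9773 0.0000
    outer loop
      vertex 11.4 12.5 0.0
      vertex 5.4 13.8 20.0
      vertex 11.4 12.5 20.0
    endloop
  endfacet
  facet normal -0.6287 0.7776 0.0000
    outer loop
      vertex 5.4 13.8 0.0
      vertex 0.7 10.0 0.0
      vertex 0.7 10.0 20.0
    endloop
  endfacet
  facet normal -0.6287 0.7776 0.0000
    outer loop
      vertex 5.4 13.8 0.0
      vertex 0.7 10.0 20.0
      vertex 5.4 13.8 20.0
    endloop
  endfacet
  facet normal -1.0000 0.0000 0.0000
    outer loop
      vertex 0.7 10.0 0.0
      vertex 0.7 4.0 0.0
      vertex 0.7 4.0 20.0
    endloop
  endfacet
  facet normal -1.0000 0.0000 0.0000
    outer loop
      vertex 0.7 10.0 0.0
      vertex 0.7 4.0 20.0
      vertex 0.7 10.0 20.0
    endloop
  endfacet
  facet normal -0.6287 -0.7776 0.0000
    outer loop
      vertex 0.7 4.0 0.0
      vertex 5.4 0.2 0.0
      vertex 5.4 0.2 20.0
    endloop
  endfacet
  facet normal -0.6287 -0.7776 0.0000
    outer loop
      vertex 0.7 4.0 0.0
      vertex 5.4 0.2 20.0
      vertex 0.7 4.0 20.0
    endloop
  endfacet
  facet normal 0.2118 -0.9773 0.0000
    outer loop
      vertex 5.4 0.2 0.0
      vertex 11.4 1.5 0.0
      vertex 11.4 1.5 20.0
    endloop
  endfacet
  facet normal 0.2118 -0.9773 0.0000
    outer loop
      vertex 5.4 0.2 0.0
      vertex 11.4 1.5 20.0
      vertex 5.4 0.2 20.0
    endloop
  endfacet
  facet normal 0.9041 -0.4274 0.0000
    outer loop
      vertex 11.4 1.5 0.0
      vertex 14.0 7.0 0.0
      vertex 14.0 7.0 20.0
    endloop
  endfacet
  facet normal 0.9041 -0.4274 0.0000
    outer loop
      vertex 11.4 1.5 0.0
      vertex 14.0 7.0 20.0
      vertex 11.4 1.5 20.0
    endloop
  endfacet
endsolid part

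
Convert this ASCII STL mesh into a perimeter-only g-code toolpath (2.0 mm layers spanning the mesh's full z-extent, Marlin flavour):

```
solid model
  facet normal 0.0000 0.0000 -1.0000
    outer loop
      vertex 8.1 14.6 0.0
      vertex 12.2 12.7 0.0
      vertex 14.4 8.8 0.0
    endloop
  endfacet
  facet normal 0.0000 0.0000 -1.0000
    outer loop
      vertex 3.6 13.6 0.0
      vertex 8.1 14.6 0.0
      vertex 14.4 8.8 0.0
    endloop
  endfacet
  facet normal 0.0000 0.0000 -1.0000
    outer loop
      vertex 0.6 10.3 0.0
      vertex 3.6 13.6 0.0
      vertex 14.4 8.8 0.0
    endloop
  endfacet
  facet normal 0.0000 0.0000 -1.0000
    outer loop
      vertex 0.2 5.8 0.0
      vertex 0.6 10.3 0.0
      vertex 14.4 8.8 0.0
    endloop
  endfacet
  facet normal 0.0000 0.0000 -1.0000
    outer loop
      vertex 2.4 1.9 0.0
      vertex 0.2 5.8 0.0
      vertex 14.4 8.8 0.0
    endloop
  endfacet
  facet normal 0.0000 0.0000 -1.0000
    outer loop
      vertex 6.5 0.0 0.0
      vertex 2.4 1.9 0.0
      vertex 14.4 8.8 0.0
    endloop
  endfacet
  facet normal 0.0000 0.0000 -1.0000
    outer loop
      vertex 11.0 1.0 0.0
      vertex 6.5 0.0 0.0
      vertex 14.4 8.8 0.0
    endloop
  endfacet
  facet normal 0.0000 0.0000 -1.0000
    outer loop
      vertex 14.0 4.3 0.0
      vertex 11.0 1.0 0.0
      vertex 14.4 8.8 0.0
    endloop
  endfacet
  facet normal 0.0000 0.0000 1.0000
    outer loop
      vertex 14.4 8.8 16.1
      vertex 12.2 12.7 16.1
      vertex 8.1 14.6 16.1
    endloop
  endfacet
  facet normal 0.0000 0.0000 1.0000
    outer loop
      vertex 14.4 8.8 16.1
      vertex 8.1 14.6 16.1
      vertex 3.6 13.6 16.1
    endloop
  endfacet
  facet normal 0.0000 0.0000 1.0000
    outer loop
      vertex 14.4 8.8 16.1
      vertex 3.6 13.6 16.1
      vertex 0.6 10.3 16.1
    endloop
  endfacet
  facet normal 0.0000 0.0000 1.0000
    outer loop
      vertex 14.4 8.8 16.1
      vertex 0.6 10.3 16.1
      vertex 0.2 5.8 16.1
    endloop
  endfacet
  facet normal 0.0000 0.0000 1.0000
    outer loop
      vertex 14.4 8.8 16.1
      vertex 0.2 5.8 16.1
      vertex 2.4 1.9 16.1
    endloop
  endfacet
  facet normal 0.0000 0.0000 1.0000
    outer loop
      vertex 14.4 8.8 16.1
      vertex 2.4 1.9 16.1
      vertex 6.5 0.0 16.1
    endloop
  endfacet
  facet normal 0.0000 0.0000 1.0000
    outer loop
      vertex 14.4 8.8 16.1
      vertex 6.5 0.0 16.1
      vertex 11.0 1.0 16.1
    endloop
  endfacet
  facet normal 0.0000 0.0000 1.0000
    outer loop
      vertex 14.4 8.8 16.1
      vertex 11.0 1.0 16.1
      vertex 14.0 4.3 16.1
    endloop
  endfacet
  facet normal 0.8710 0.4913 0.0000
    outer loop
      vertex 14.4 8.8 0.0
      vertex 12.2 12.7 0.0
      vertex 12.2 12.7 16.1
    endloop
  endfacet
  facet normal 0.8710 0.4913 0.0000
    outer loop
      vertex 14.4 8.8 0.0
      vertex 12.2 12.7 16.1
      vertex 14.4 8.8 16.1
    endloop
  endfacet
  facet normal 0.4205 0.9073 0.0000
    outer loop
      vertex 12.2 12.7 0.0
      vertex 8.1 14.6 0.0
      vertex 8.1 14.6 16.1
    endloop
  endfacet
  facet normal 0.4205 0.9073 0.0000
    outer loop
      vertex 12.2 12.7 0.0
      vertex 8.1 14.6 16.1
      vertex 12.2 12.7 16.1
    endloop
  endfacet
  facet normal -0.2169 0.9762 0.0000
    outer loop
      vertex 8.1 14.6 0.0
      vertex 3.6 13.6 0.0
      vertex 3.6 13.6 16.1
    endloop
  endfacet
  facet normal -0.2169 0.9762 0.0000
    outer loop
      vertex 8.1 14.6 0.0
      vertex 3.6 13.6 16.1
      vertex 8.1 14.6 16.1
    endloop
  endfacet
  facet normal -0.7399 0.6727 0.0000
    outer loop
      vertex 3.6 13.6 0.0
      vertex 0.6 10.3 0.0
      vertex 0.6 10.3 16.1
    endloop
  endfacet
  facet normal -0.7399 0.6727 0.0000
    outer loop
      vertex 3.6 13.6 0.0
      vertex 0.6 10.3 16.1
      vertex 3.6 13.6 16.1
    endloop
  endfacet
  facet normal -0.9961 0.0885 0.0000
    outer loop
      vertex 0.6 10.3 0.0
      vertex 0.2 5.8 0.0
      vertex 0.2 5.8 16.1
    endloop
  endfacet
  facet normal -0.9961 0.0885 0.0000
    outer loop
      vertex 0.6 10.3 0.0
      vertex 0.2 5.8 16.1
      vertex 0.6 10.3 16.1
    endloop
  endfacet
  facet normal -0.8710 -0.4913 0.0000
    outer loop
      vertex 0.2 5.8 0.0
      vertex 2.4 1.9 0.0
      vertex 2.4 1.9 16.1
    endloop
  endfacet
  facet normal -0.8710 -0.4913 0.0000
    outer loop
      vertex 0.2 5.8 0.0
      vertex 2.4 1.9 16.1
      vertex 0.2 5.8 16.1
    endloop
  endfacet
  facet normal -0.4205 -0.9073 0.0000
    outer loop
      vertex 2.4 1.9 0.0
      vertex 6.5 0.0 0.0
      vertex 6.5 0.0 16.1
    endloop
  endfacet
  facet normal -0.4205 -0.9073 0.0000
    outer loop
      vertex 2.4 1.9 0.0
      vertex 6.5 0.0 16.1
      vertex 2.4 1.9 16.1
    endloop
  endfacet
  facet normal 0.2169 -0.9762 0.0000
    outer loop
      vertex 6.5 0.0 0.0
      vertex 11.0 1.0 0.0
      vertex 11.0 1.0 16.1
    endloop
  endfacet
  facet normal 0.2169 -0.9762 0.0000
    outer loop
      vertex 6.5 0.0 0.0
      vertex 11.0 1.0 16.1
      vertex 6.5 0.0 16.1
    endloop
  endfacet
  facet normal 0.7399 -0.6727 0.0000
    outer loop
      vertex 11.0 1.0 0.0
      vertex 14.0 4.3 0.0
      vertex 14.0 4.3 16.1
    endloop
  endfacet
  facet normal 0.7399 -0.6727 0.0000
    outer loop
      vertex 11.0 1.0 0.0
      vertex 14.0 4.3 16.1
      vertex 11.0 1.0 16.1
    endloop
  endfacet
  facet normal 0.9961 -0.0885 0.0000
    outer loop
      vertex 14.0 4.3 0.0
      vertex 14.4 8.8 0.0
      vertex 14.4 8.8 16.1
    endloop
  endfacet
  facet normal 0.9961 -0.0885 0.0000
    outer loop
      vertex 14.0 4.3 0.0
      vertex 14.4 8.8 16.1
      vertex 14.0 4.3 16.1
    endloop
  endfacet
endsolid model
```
; perimeter-only toolpath
G21 ; units = mm
G90 ; absolute positioning
G28 ; home
; layer 1
G0 Z2.0
G0 X14.4 Y8.8
G1 X12.2 Y12.7
G1 X8.1 Y14.6
G1 X3.6 Y13.6
G1 X0.6 Y10.3
G1 X0.2 Y5.8
G1 X2.4 Y1.9
G1 X6.5 Y0.0
G1 X11.0 Y1.0
G1 X14.0 Y4.3
G1 X14.4 Y8.8
; layer 2
G0 Z4.0
G0 X14.4 Y8.8
G1 X12.2 Y12.7
G1 X8.1 Y14.6
G1 X3.6 Y13.6
G1 X0.6 Y10.3
G1 X0.2 Y5.8
G1 X2.4 Y1.9
G1 X6.5 Y0.0
G1 X11.0 Y1.0
G1 X14.0 Y4.3
G1 X14.4 Y8.8
; layer 3
G0 Z6.0
G0 X14.4 Y8.8
G1 X12.2 Y12.7
G1 X8.1 Y14.6
G1 X3.6 Y13.6
G1 X0.6 Y10.3
G1 X0.2 Y5.8
G1 X2.4 Y1.9
G1 X6.5 Y0.0
G1 X11.0 Y1.0
G1 X14.0 Y4.3
G1 X14.4 Y8.8
; layer 4
G0 Z8.1
G0 X14.4 Y8.8
G1 X12.2 Y12.7
G1 X8.1 Y14.6
G1 X3.6 Y13.6
G1 X0.6 Y10.3
G1 X0.2 Y5.8
G1 X2.4 Y1.9
G1 X6.5 Y0.0
G1 X11.0 Y1.0
G1 X14.0 Y4.3
G1 X14.4 Y8.8
; layer 5
G0 Z10.1
G0 X14.4 Y8.8
G1 X12.2 Y12.7
G1 X8.1 Y14.6
G1 X3.6 Y13.6
G1 X0.6 Y10.3
G1 X0.2 Y5.8
G1 X2.4 Y1.9
G1 X6.5 Y0.0
G1 X11.0 Y1.0
G1 X14.0 Y4.3
G1 X14.4 Y8.8
; layer 6
G0 Z12.1
G0 X14.4 Y8.8
G1 X12.2 Y12.7
G1 X8.1 Y14.6
G1 X3.6 Y13.6
G1 X0.6 Y10.3
G1 X0.2 Y5.8
G1 X2.4 Y1.9
G1 X6.5 Y0.0
G1 X11.0 Y1.0
G1 X14.0 Y4.3
G1 X14.4 Y8.8
; layer 7
G0 Z14.1
G0 X14.4 Y8.8
G1 X12.2 Y12.7
G1 X8.1 Y14.6
G1 X3.6 Y13.6
G1 X0.6 Y10.3
G1 X0.2 Y5.8
G1 X2.4 Y1.9
G1 X6.5 Y0.0
G1 X11.0 Y1.0
G1 X14.0 Y4.3
G1 X14.4 Y8.8
; layer 8
G0 Z16.1
G0 X14.4 Y8.8
G1 X12.2 Y12.7
G1 X8.1 Y14.6
G1 X3.6 Y13.6
G1 X0.6 Y10.3
G1 X0.2 Y5.8
G1 X2.4 Y1.9
G1 X6.5 Y0.0
G1 X11.0 Y1.0
G1 X14.0 Y4.3
G1 X14.4 Y8.8
M2 ; end

The solid is a regular 10-sided prism (a cylinder approximated with 10 flat sides), circumscribed radius ≈ 7.3 mm, height ≈ 16.1 mm. Slicing at Δz = 2.0 mm — 8 equal slices spanning the solid's height, so layer i sits at z = i·h/8 — gives 8 non-empty perimeters. Each is a 10-segment closed polygon; G0 lifts to the layer z and rapids to the start vertex, then G1 traces the edges.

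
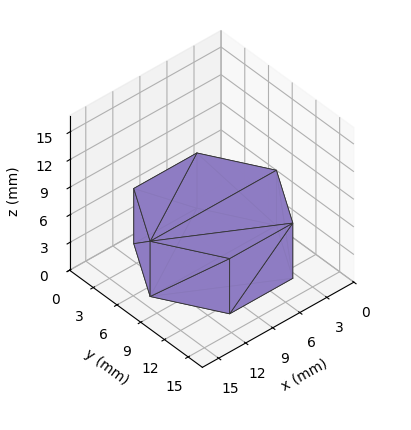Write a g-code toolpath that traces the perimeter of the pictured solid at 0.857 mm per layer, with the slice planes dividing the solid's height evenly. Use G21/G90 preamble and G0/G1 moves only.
Reading the render: the shape is a regular 6-sided prism (a cylinder approximated with 6 flat sides), circumscribed radius ≈ 7 mm, height ≈ 6 mm (dimensions read to the nearest mm from the axis ticks). For the g-code, the solid's height is divided into equal slices at the stated Δz and each level perimeter traced with G1 moves after a G0 lift.

; perimeter-only toolpath
G21 ; units = mm
G90 ; absolute positioning
G28 ; home
; layer 1
G0 Z0.857
G0 X14.000 Y7.000
G1 X10.500 Y13.062
G1 X3.500 Y13.062
G1 X0.000 Y7.000
G1 X3.500 Y0.938
G1 X10.500 Y0.938
G1 X14.000 Y7.000
; layer 2
G0 Z1.714
G0 X14.000 Y7.000
G1 X10.500 Y13.062
G1 X3.500 Y13.062
G1 X0.000 Y7.000
G1 X3.500 Y0.938
G1 X10.500 Y0.938
G1 X14.000 Y7.000
; layer 3
G0 Z2.571
G0 X14.000 Y7.000
G1 X10.500 Y13.062
G1 X3.500 Y13.062
G1 X0.000 Y7.000
G1 X3.500 Y0.938
G1 X10.500 Y0.938
G1 X14.000 Y7.000
; layer 4
G0 Z3.429
G0 X14.000 Y7.000
G1 X10.500 Y13.062
G1 X3.500 Y13.062
G1 X0.000 Y7.000
G1 X3.500 Y0.938
G1 X10.500 Y0.938
G1 X14.000 Y7.000
; layer 5
G0 Z4.286
G0 X14.000 Y7.000
G1 X10.500 Y13.062
G1 X3.500 Y13.062
G1 X0.000 Y7.000
G1 X3.500 Y0.938
G1 X10.500 Y0.938
G1 X14.000 Y7.000
; layer 6
G0 Z5.143
G0 X14.000 Y7.000
G1 X10.500 Y13.062
G1 X3.500 Y13.062
G1 X0.000 Y7.000
G1 X3.500 Y0.938
G1 X10.500 Y0.938
G1 X14.000 Y7.000
; layer 7
G0 Z6.000
G0 X14.000 Y7.000
G1 X10.500 Y13.062
G1 X3.500 Y13.062
G1 X0.000 Y7.000
G1 X3.500 Y0.938
G1 X10.500 Y0.938
G1 X14.000 Y7.000
M2 ; end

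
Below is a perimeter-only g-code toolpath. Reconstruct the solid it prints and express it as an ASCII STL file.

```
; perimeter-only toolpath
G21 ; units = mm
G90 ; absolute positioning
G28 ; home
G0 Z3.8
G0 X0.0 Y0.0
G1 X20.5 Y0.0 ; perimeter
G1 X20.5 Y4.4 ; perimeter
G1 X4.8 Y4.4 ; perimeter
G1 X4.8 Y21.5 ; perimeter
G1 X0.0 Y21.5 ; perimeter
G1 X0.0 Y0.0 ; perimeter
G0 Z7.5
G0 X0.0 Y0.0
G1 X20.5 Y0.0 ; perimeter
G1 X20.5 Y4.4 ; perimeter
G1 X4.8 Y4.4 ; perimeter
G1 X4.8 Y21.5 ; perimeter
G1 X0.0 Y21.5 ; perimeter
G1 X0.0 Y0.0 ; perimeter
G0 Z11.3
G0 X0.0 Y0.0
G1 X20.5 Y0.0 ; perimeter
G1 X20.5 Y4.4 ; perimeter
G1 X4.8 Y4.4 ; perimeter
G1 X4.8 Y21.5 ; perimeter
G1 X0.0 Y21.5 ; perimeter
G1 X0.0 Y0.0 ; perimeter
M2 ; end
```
solid part
  facet normal 0.0000 0.0000 -1.0000
    outer loop
      vertex 20.5 4.4 0.0
      vertex 20.5 0.0 0.0
      vertex 0.0 0.0 0.0
    endloop
  endfacet
  facet normal 0.0000 0.0000 -1.0000
    outer loop
      vertex 4.8 4.4 0.0
      vertex 20.5 4.4 0.0
      vertex 0.0 0.0 0.0
    endloop
  endfacet
  facet normal 0.0000 0.0000 -1.0000
    outer loop
      vertex 4.8 21.5 0.0
      vertex 4.8 4.4 0.0
      vertex 0.0 0.0 0.0
    endloop
  endfacet
  facet normal 0.0000 0.0000 -1.0000
    outer loop
      vertex 0.0 21.5 0.0
      vertex 4.8 21.5 0.0
      vertex 0.0 0.0 0.0
    endloop
  endfacet
  facet normal 0.0000 0.0000 1.0000
    outer loop
      vertex 0.0 0.0 11.3
      vertex 20.5 0.0 11.3
      vertex 20.5 4.4 11.3
    endloop
  endfacet
  facet normal 0.0000 0.0000 1.0000
    outer loop
      vertex 0.0 0.0 11.3
      vertex 20.5 4.4 11.3
      vertex 4.8 4.4 11.3
    endloop
  endfacet
  facet normal 0.0000 0.0000 1.0000
    outer loop
      vertex 0.0 0.0 11.3
      vertex 4.8 4.4 11.3
      vertex 4.8 21.5 11.3
    endloop
  endfacet
  facet normal 0.0000 0.0000 1.0000
    outer loop
      vertex 0.0 0.0 11.3
      vertex 4.8 21.5 11.3
      vertex 0.0 21.5 11.3
    endloop
  endfacet
  facet normal 0.0000 -1.0000 0.0000
    outer loop
      vertex 0.0 0.0 0.0
      vertex 20.5 0.0 0.0
      vertex 20.5 0.0 11.3
    endloop
  endfacet
  facet normal 0.0000 -1.0000 0.0000
    outer loop
      vertex 0.0 0.0 0.0
      vertex 20.5 0.0 11.3
      vertex 0.0 0.0 11.3
    endloop
  endfacet
  facet normal 1.0000 0.0000 0.0000
    outer loop
      vertex 20.5 0.0 0.0
      vertex 20.5 4.4 0.0
      vertex 20.5 4.4 11.3
    endloop
  endfacet
  facet normal 1.0000 0.0000 0.0000
    outer loop
      vertex 20.5 0.0 0.0
      vertex 20.5 4.4 11.3
      vertex 20.5 0.0 11.3
    endloop
  endfacet
  facet normal 0.0000 1.0000 0.0000
    outer loop
      vertex 20.5 4.4 0.0
      vertex 4.8 4.4 0.0
      vertex 4.8 4.4 11.3
    endloop
  endfacet
  facet normal 0.0000 1.0000 0.0000
    outer loop
      vertex 20.5 4.4 0.0
      vertex 4.8 4.4 11.3
      vertex 20.5 4.4 11.3
    endloop
  endfacet
  facet normal 1.0000 0.0000 0.0000
    outer loop
      vertex 4.8 4.4 0.0
      vertex 4.8 21.5 0.0
      vertex 4.8 21.5 11.3
    endloop
  endfacet
  facet normal 1.0000 0.0000 0.0000
    outer loop
      vertex 4.8 4.4 0.0
      vertex 4.8 21.5 11.3
      vertex 4.8 4.4 11.3
    endloop
  endfacet
  facet normal 0.0000 1.0000 0.0000
    outer loop
      vertex 4.8 21.5 0.0
      vertex 0.0 21.5 0.0
      vertex 0.0 21.5 11.3
    endloop
  endfacet
  facet normal 0.0000 1.0000 0.0000
    outer loop
      vertex 4.8 21.5 0.0
      vertex 0.0 21.5 11.3
      vertex 4.8 21.5 11.3
    endloop
  endfacet
  facet normal -1.0000 0.0000 0.0000
    outer loop
      vertex 0.0 21.5 0.0
      vertex 0.0 0.0 0.0
      vertex 0.0 0.0 11.3
    endloop
  endfacet
  facet normal -1.0000 0.0000 0.0000
    outer loop
      vertex 0.0 21.5 0.0
      vertex 0.0 0.0 11.3
      vertex 0.0 21.5 11.3
    endloop
  endfacet
endsolid part

The G0 Z moves step by Δz≈3.8 mm. Every layer's G1 loop is the same polygon, so the solid is a straight extrusion of it from z=0 to z≈11.3. Closing with flat bottom and top caps and triangulating gives 20 facets — an L-shaped prism: outer 20.5 × 21.5 mm, arm thicknesses ≈ 4.4 mm (horizontal) and 4.8 mm (vertical), extruded 11.3 mm in z.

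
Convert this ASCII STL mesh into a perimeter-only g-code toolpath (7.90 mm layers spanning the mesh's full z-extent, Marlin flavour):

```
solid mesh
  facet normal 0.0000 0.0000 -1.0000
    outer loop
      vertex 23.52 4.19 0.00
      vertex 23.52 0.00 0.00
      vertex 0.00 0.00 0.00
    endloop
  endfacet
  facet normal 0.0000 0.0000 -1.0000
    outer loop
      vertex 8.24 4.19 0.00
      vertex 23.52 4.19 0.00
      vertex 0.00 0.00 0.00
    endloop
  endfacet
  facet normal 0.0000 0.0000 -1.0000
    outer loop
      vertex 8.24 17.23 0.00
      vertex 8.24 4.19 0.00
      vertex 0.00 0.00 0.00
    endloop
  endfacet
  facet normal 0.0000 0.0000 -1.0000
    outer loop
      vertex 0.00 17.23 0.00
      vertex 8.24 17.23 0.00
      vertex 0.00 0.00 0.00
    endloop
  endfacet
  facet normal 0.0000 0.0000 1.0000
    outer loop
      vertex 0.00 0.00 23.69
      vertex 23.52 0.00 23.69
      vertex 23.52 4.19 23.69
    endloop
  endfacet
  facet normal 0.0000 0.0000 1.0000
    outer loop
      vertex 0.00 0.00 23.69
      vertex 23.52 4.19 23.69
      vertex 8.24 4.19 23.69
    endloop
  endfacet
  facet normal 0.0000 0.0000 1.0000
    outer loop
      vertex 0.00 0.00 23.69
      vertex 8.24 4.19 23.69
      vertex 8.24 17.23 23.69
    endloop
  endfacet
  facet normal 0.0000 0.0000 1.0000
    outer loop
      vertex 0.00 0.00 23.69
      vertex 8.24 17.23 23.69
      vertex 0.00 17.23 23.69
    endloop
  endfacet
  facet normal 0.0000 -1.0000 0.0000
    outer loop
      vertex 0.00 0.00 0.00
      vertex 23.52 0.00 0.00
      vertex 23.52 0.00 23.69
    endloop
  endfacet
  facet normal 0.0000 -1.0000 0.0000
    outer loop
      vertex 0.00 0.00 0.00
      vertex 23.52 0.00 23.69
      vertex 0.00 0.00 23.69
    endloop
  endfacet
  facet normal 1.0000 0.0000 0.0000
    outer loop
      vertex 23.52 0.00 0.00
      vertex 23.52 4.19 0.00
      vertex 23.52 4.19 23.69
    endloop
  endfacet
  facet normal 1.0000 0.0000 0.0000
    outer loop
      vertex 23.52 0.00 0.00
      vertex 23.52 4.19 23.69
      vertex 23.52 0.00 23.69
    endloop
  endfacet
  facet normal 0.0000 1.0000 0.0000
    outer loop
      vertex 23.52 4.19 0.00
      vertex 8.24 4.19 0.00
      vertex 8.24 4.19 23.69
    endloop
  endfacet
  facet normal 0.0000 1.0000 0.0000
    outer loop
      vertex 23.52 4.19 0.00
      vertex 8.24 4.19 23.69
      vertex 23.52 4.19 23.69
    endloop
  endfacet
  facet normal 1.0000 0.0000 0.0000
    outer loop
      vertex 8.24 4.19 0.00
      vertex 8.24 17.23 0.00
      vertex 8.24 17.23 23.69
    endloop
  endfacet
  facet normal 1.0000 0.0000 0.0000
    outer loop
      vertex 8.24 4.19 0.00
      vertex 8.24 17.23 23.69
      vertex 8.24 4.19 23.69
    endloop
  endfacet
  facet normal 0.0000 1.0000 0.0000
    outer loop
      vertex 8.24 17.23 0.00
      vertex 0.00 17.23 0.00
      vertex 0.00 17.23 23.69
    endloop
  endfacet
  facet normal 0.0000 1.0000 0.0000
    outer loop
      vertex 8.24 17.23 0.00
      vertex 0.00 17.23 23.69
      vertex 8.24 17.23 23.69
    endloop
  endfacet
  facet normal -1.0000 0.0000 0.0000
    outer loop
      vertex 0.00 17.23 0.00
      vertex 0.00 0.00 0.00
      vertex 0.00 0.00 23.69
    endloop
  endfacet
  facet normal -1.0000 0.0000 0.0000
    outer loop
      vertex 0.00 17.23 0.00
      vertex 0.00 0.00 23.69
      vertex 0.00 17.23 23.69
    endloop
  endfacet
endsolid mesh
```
; perimeter-only toolpath
G21 ; units = mm
G90 ; absolute positioning
G28 ; home
; layer 1
G0 Z7.90
G0 X0.00 Y0.00
G1 X23.52 Y0.00
G1 X23.52 Y4.19
G1 X8.24 Y4.19
G1 X8.24 Y17.23
G1 X0.00 Y17.23
G1 X0.00 Y0.00
; layer 2
G0 Z15.79
G0 X0.00 Y0.00
G1 X23.52 Y0.00
G1 X23.52 Y4.19
G1 X8.24 Y4.19
G1 X8.24 Y17.23
G1 X0.00 Y17.23
G1 X0.00 Y0.00
; layer 3
G0 Z23.69
G0 X0.00 Y0.00
G1 X23.52 Y0.00
G1 X23.52 Y4.19
G1 X8.24 Y4.19
G1 X8.24 Y17.23
G1 X0.00 Y17.23
G1 X0.00 Y0.00
M2 ; end

The solid is an L-shaped prism: outer 23.5 × 17.2 mm, arm thicknesses ≈ 4.19 mm (horizontal) and 8.24 mm (vertical), extruded 23.7 mm in z. Slicing at Δz = 7.90 mm — 3 equal slices spanning the solid's height, so layer i sits at z = i·h/3 — gives 3 non-empty perimeters. Each is a 6-segment closed polygon; G0 lifts to the layer z and rapids to the start vertex, then G1 traces the edges.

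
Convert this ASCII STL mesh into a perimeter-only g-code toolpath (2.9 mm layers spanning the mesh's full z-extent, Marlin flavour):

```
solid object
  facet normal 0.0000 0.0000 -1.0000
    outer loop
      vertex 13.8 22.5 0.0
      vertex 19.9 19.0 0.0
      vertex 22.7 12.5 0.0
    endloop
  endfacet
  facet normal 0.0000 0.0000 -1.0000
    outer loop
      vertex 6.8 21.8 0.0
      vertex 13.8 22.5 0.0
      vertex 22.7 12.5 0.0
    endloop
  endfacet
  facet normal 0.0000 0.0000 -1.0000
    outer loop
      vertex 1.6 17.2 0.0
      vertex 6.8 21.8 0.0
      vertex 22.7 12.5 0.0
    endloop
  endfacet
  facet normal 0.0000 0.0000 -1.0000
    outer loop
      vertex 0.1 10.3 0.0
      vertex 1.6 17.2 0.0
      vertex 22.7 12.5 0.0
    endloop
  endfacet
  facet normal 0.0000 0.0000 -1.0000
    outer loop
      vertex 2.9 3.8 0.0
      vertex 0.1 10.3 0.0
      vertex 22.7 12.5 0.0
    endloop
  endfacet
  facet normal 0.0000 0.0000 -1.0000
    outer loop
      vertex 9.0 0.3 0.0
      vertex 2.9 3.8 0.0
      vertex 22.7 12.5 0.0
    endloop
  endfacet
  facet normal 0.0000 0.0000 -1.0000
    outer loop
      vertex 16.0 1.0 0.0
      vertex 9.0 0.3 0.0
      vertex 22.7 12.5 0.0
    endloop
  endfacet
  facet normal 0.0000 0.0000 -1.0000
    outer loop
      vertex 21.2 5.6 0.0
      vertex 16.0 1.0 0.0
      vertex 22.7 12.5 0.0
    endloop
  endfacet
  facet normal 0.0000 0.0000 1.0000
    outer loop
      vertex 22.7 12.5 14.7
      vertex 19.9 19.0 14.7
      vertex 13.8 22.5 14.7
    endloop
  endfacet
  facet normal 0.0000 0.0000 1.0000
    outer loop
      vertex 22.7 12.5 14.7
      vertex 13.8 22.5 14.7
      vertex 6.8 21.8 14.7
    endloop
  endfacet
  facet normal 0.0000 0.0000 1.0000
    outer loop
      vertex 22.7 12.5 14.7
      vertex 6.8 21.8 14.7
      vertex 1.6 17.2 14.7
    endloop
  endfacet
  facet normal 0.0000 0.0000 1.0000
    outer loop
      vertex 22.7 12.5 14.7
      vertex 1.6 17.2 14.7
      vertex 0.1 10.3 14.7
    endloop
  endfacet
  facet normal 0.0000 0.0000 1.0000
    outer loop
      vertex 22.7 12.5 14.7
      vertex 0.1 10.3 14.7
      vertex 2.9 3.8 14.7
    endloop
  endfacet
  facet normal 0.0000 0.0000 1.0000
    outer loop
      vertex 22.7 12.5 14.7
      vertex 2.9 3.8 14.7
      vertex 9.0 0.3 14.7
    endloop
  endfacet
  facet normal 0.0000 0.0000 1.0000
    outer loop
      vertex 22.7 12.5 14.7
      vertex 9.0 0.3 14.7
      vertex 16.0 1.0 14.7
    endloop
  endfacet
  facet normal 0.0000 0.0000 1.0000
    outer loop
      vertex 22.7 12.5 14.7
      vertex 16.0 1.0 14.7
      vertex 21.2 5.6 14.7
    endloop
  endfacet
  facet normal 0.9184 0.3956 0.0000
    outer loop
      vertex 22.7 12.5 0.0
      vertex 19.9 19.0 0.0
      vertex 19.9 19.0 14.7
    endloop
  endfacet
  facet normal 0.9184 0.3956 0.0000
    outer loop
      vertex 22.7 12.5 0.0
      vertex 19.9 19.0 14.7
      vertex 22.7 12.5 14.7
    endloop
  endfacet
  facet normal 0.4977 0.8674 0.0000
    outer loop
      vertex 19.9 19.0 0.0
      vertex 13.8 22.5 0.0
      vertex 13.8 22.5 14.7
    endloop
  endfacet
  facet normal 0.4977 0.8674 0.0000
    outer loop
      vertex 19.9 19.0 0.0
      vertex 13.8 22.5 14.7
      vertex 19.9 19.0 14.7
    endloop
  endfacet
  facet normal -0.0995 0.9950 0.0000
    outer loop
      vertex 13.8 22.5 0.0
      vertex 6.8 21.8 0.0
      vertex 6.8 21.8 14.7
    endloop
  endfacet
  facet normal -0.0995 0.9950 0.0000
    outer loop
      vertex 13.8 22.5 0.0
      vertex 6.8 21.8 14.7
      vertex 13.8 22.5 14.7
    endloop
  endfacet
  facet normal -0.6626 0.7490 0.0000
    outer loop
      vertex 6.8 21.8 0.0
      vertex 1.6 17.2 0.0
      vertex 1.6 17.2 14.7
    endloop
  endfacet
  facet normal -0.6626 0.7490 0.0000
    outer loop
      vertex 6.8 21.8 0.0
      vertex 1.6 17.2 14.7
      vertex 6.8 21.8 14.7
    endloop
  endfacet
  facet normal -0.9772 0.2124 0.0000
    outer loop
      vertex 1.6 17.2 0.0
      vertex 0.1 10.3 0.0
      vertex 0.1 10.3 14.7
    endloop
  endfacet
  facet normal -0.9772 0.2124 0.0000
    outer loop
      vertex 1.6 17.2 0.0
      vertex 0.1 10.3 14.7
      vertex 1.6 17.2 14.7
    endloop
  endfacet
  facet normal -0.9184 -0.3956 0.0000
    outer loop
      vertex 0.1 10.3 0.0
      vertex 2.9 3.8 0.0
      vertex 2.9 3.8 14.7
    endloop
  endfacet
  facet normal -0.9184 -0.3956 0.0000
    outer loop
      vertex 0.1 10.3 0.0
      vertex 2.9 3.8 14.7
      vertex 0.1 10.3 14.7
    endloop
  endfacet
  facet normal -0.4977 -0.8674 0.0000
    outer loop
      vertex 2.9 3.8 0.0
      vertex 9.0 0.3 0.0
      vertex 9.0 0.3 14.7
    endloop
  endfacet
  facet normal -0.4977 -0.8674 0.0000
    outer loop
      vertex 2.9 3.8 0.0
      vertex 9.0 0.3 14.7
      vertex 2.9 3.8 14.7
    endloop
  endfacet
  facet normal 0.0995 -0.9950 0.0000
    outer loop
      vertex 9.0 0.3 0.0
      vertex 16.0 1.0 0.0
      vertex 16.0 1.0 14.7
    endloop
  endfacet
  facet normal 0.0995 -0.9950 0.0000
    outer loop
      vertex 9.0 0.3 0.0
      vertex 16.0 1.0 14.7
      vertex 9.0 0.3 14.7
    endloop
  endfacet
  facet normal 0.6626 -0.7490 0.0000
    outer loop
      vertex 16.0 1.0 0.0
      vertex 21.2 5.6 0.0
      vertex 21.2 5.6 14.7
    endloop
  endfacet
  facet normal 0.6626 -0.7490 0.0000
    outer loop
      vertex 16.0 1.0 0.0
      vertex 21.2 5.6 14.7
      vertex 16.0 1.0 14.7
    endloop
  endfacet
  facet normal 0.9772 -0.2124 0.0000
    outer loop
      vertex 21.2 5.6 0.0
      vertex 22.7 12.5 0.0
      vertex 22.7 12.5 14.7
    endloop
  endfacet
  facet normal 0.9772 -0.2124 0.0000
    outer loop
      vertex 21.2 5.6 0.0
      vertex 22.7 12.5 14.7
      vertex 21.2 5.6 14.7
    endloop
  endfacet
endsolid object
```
; perimeter-only toolpath
G21 ; units = mm
G90 ; absolute positioning
G28 ; home
; layer 1
G0 Z2.9
G0 X22.7 Y12.5
G1 X19.9 Y19.0
G1 X13.8 Y22.5
G1 X6.8 Y21.8
G1 X1.6 Y17.2
G1 X0.1 Y10.3
G1 X2.9 Y3.8
G1 X9.0 Y0.3
G1 X16.0 Y1.0
G1 X21.2 Y5.6
G1 X22.7 Y12.5
; layer 2
G0 Z5.9
G0 X22.7 Y12.5
G1 X19.9 Y19.0
G1 X13.8 Y22.5
G1 X6.8 Y21.8
G1 X1.6 Y17.2
G1 X0.1 Y10.3
G1 X2.9 Y3.8
G1 X9.0 Y0.3
G1 X16.0 Y1.0
G1 X21.2 Y5.6
G1 X22.7 Y12.5
; layer 3
G0 Z8.8
G0 X22.7 Y12.5
G1 X19.9 Y19.0
G1 X13.8 Y22.5
G1 X6.8 Y21.8
G1 X1.6 Y17.2
G1 X0.1 Y10.3
G1 X2.9 Y3.8
G1 X9.0 Y0.3
G1 X16.0 Y1.0
G1 X21.2 Y5.6
G1 X22.7 Y12.5
; layer 4
G0 Z11.8
G0 X22.7 Y12.5
G1 X19.9 Y19.0
G1 X13.8 Y22.5
G1 X6.8 Y21.8
G1 X1.6 Y17.2
G1 X0.1 Y10.3
G1 X2.9 Y3.8
G1 X9.0 Y0.3
G1 X16.0 Y1.0
G1 X21.2 Y5.6
G1 X22.7 Y12.5
; layer 5
G0 Z14.7
G0 X22.7 Y12.5
G1 X19.9 Y19.0
G1 X13.8 Y22.5
G1 X6.8 Y21.8
G1 X1.6 Y17.2
G1 X0.1 Y10.3
G1 X2.9 Y3.8
G1 X9.0 Y0.3
G1 X16.0 Y1.0
G1 X21.2 Y5.6
G1 X22.7 Y12.5
M2 ; end

The solid is a regular 10-sided prism (a cylinder approximated with 10 flat sides), circumscribed radius ≈ 11.4 mm, height ≈ 14.7 mm. Slicing at Δz = 2.9 mm — 5 equal slices spanning the solid's height, so layer i sits at z = i·h/5 — gives 5 non-empty perimeters. Each is a 10-segment closed polygon; G0 lifts to the layer z and rapids to the start vertex, then G1 traces the edges.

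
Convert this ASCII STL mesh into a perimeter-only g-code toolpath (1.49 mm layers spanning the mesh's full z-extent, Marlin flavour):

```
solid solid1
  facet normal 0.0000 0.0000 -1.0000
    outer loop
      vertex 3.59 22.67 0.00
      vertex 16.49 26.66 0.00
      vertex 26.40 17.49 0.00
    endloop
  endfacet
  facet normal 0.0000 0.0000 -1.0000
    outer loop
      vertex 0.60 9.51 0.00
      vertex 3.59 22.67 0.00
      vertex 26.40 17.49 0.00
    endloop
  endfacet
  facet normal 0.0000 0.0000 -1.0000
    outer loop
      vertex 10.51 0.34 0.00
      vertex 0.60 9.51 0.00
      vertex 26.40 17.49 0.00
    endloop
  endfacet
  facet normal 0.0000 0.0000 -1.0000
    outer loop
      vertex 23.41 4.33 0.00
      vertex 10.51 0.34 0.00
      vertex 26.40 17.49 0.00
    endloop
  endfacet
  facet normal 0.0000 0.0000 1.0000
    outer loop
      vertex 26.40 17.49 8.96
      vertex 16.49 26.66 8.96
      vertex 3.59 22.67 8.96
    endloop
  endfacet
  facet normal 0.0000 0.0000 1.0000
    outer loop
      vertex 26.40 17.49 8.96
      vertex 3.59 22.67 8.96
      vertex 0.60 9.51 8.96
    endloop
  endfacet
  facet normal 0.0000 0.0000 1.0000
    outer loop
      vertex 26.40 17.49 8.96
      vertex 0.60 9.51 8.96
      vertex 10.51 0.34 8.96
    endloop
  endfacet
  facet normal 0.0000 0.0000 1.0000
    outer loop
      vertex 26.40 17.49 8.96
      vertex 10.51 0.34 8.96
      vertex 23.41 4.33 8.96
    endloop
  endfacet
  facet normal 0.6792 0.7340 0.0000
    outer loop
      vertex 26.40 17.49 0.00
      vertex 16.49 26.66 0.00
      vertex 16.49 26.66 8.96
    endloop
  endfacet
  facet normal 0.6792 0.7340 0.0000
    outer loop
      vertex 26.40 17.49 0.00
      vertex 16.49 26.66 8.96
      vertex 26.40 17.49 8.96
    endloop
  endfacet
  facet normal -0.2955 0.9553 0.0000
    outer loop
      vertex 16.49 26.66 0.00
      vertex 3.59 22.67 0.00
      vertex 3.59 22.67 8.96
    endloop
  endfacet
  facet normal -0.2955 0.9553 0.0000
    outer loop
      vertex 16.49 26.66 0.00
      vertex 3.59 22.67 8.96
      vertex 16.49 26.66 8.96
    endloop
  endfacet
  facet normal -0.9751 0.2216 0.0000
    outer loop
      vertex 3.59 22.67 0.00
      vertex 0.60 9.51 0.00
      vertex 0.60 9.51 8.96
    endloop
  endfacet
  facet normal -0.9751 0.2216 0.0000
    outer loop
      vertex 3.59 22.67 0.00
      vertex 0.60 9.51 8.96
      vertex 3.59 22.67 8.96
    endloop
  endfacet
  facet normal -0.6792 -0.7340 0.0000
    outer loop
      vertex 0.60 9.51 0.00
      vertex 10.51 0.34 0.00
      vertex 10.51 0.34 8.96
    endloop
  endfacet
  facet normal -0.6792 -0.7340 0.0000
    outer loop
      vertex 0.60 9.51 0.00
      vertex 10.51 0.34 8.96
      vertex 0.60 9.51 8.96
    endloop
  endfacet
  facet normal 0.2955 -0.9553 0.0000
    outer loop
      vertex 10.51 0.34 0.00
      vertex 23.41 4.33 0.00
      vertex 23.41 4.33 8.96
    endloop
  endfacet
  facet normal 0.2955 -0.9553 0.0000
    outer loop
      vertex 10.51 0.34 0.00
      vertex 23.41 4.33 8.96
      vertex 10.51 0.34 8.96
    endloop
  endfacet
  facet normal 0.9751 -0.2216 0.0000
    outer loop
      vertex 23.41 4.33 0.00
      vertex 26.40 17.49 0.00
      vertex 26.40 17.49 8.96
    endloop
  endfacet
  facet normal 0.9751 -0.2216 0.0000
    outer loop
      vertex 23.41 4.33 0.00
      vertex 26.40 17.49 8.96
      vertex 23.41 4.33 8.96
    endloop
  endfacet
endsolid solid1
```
; perimeter-only toolpath
G21 ; units = mm
G90 ; absolute positioning
G28 ; home
; layer 1
G0 Z1.49
G0 X26.40 Y17.49
G1 X16.49 Y26.66
G1 X3.59 Y22.67
G1 X0.60 Y9.51
G1 X10.51 Y0.34
G1 X23.41 Y4.33
G1 X26.40 Y17.49
; layer 2
G0 Z2.99
G0 X26.40 Y17.49
G1 X16.49 Y26.66
G1 X3.59 Y22.67
G1 X0.60 Y9.51
G1 X10.51 Y0.34
G1 X23.41 Y4.33
G1 X26.40 Y17.49
; layer 3
G0 Z4.48
G0 X26.40 Y17.49
G1 X16.49 Y26.66
G1 X3.59 Y22.67
G1 X0.60 Y9.51
G1 X10.51 Y0.34
G1 X23.41 Y4.33
G1 X26.40 Y17.49
; layer 4
G0 Z5.97
G0 X26.40 Y17.49
G1 X16.49 Y26.66
G1 X3.59 Y22.67
G1 X0.60 Y9.51
G1 X10.51 Y0.34
G1 X23.41 Y4.33
G1 X26.40 Y17.49
; layer 5
G0 Z7.47
G0 X26.40 Y17.49
G1 X16.49 Y26.66
G1 X3.59 Y22.67
G1 X0.60 Y9.51
G1 X10.51 Y0.34
G1 X23.41 Y4.33
G1 X26.40 Y17.49
; layer 6
G0 Z8.96
G0 X26.40 Y17.49
G1 X16.49 Y26.66
G1 X3.59 Y22.67
G1 X0.60 Y9.51
G1 X10.51 Y0.34
G1 X23.41 Y4.33
G1 X26.40 Y17.49
M2 ; end

The solid is a regular 6-sided prism (a cylinder approximated with 6 flat sides), circumscribed radius ≈ 13.5 mm, height ≈ 8.96 mm. Slicing at Δz = 1.49 mm — 6 equal slices spanning the solid's height, so layer i sits at z = i·h/6 — gives 6 non-empty perimeters. Each is a 6-segment closed polygon; G0 lifts to the layer z and rapids to the start vertex, then G1 traces the edges.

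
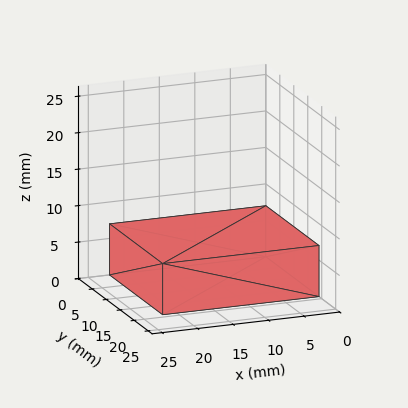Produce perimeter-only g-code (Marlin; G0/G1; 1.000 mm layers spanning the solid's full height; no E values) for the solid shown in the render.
Reading the render: the shape is a rectangular box, roughly 22 × 19 mm footprint and 7 mm tall (dimensions read to the nearest mm from the axis ticks). For the g-code, the solid's height is divided into equal slices at the stated Δz and each level perimeter traced with G1 moves after a G0 lift.

; perimeter-only toolpath
G21 ; units = mm
G90 ; absolute positioning
G28 ; home
; layer 1
G0 Z1.000
G0 X0.000 Y0.000
G1 X22.000 Y0.000
G1 X22.000 Y19.000
G1 X0.000 Y19.000
G1 X0.000 Y0.000
; layer 2
G0 Z2.000
G0 X0.000 Y0.000
G1 X22.000 Y0.000
G1 X22.000 Y19.000
G1 X0.000 Y19.000
G1 X0.000 Y0.000
; layer 3
G0 Z3.000
G0 X0.000 Y0.000
G1 X22.000 Y0.000
G1 X22.000 Y19.000
G1 X0.000 Y19.000
G1 X0.000 Y0.000
; layer 4
G0 Z4.000
G0 X0.000 Y0.000
G1 X22.000 Y0.000
G1 X22.000 Y19.000
G1 X0.000 Y19.000
G1 X0.000 Y0.000
; layer 5
G0 Z5.000
G0 X0.000 Y0.000
G1 X22.000 Y0.000
G1 X22.000 Y19.000
G1 X0.000 Y19.000
G1 X0.000 Y0.000
; layer 6
G0 Z6.000
G0 X0.000 Y0.000
G1 X22.000 Y0.000
G1 X22.000 Y19.000
G1 X0.000 Y19.000
G1 X0.000 Y0.000
; layer 7
G0 Z7.000
G0 X0.000 Y0.000
G1 X22.000 Y0.000
G1 X22.000 Y19.000
G1 X0.000 Y19.000
G1 X0.000 Y0.000
M2 ; end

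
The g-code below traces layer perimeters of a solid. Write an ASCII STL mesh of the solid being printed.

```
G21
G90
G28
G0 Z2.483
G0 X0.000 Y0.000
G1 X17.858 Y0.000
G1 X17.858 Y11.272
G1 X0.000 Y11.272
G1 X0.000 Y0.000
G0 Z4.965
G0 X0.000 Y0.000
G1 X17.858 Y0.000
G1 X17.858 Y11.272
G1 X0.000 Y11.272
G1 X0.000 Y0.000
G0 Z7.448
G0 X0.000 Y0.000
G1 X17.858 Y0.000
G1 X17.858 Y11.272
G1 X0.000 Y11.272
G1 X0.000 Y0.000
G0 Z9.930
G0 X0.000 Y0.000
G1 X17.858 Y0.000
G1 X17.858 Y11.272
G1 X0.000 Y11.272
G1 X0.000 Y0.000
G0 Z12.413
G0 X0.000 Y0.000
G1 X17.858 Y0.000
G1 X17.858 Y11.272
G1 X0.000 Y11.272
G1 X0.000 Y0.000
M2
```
solid part
  facet normal 0.0000 0.0000 -1.0000
    outer loop
      vertex 17.858 11.272 0.000
      vertex 17.858 0.000 0.000
      vertex 0.000 0.000 0.000
    endloop
  endfacet
  facet normal 0.0000 0.0000 -1.0000
    outer loop
      vertex 0.000 11.272 0.000
      vertex 17.858 11.272 0.000
      vertex 0.000 0.000 0.000
    endloop
  endfacet
  facet normal 0.0000 0.0000 1.0000
    outer loop
      vertex 0.000 0.000 12.413
      vertex 17.858 0.000 12.413
      vertex 17.858 11.272 12.413
    endloop
  endfacet
  facet normal 0.0000 0.0000 1.0000
    outer loop
      vertex 0.000 0.000 12.413
      vertex 17.858 11.272 12.413
      vertex 0.000 11.272 12.413
    endloop
  endfacet
  facet normal 0.0000 -1.0000 0.0000
    outer loop
      vertex 0.000 0.000 0.000
      vertex 17.858 0.000 0.000
      vertex 17.858 0.000 12.413
    endloop
  endfacet
  facet normal 0.0000 -1.0000 0.0000
    outer loop
      vertex 0.000 0.000 0.000
      vertex 17.858 0.000 12.413
      vertex 0.000 0.000 12.413
    endloop
  endfacet
  facet normal 0.0000 1.0000 0.0000
    outer loop
      vertex 17.858 11.272 12.413
      vertex 17.858 11.272 0.000
      vertex 0.000 11.272 0.000
    endloop
  endfacet
  facet normal 0.0000 1.0000 0.0000
    outer loop
      vertex 0.000 11.272 12.413
      vertex 17.858 11.272 12.413
      vertex 0.000 11.272 0.000
    endloop
  endfacet
  facet normal -1.0000 0.0000 0.0000
    outer loop
      vertex 0.000 11.272 12.413
      vertex 0.000 11.272 0.000
      vertex 0.000 0.000 0.000
    endloop
  endfacet
  facet normal -1.0000 0.0000 0.0000
    outer loop
      vertex 0.000 0.000 12.413
      vertex 0.000 11.272 12.413
      vertex 0.000 0.000 0.000
    endloop
  endfacet
  facet normal 1.0000 0.0000 0.0000
    outer loop
      vertex 17.858 0.000 0.000
      vertex 17.858 11.272 0.000
      vertex 17.858 11.272 12.413
    endloop
  endfacet
  facet normal 1.0000 0.0000 0.0000
    outer loop
      vertex 17.858 0.000 0.000
      vertex 17.858 11.272 12.413
      vertex 17.858 0.000 12.413
    endloop
  endfacet
endsolid part

The G0 Z moves step by Δz≈2.483 mm. Every layer's G1 loop is the same polygon, so the solid is a straight extrusion of it from z=0 to z≈12.4. Closing with flat bottom and top caps and triangulating gives 12 facets — a rectangular box, roughly 17.9 × 11.3 mm footprint and 12.4 mm tall.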